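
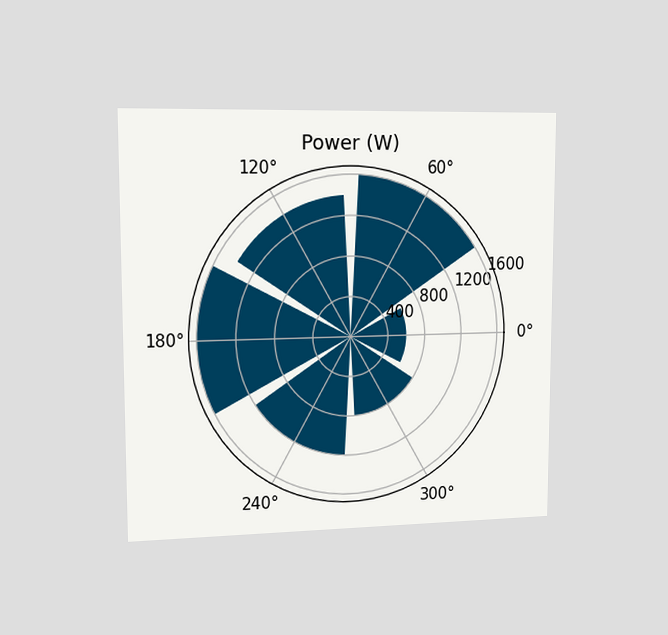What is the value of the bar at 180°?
1600W

The chart is viewed slightly from the left. The bar at 180° reaches 1600W on the radial axis.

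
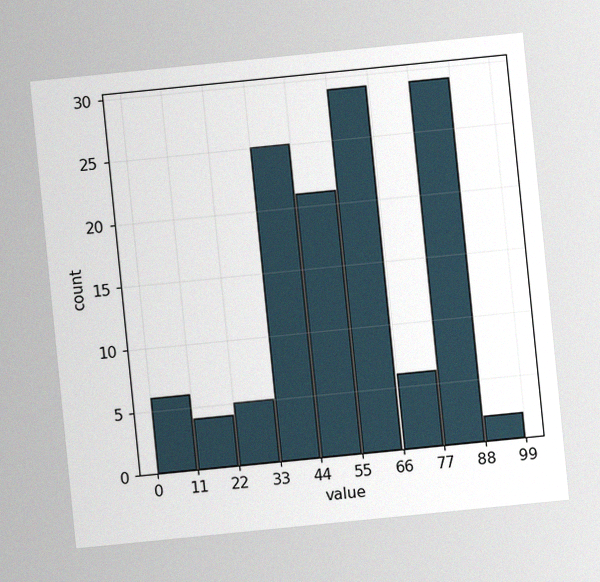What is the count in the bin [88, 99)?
The chart is tilted about 6° counter-clockwise, with some photo noise. The [88, 99) bin has height 2.

2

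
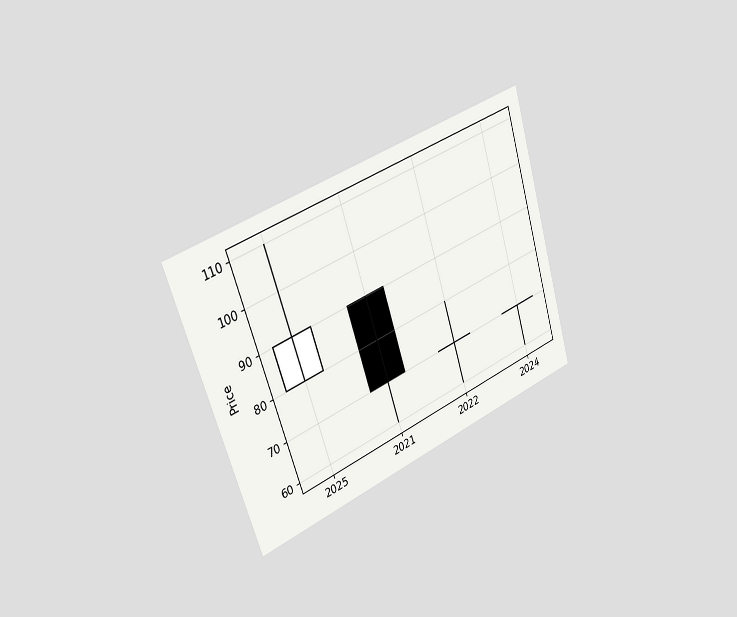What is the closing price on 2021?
70

The chart is tilted about 18° counter-clockwise and viewed slightly from the left. The 2021 candle closes at 70.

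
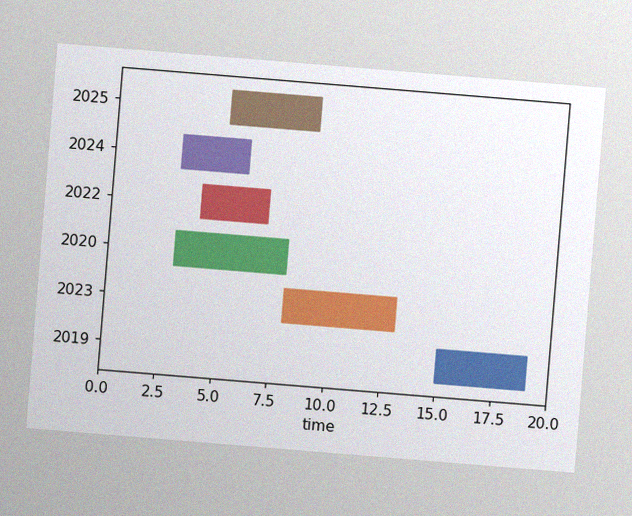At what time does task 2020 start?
3

The chart is tilted about 5° clockwise, with some photo noise. The 2020 bar begins at t=3.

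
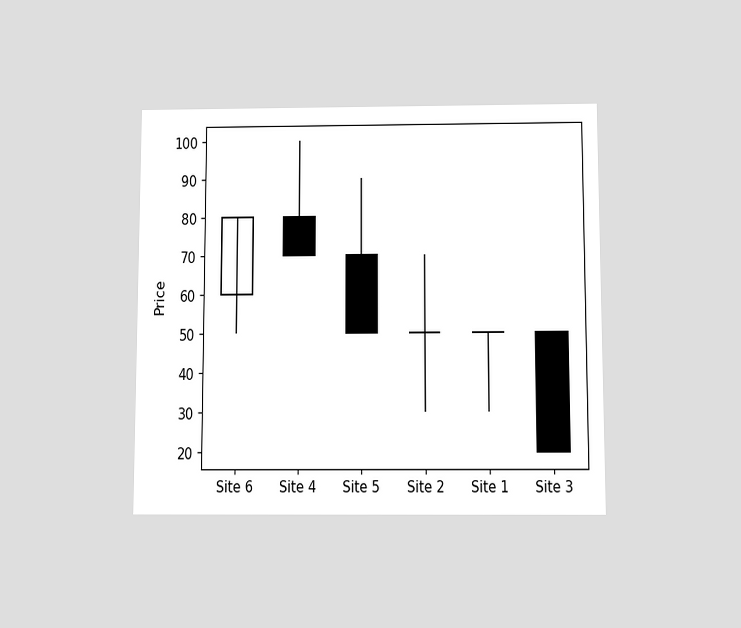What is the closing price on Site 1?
50

The chart is viewed slightly from below. The Site 1 candle closes at 50.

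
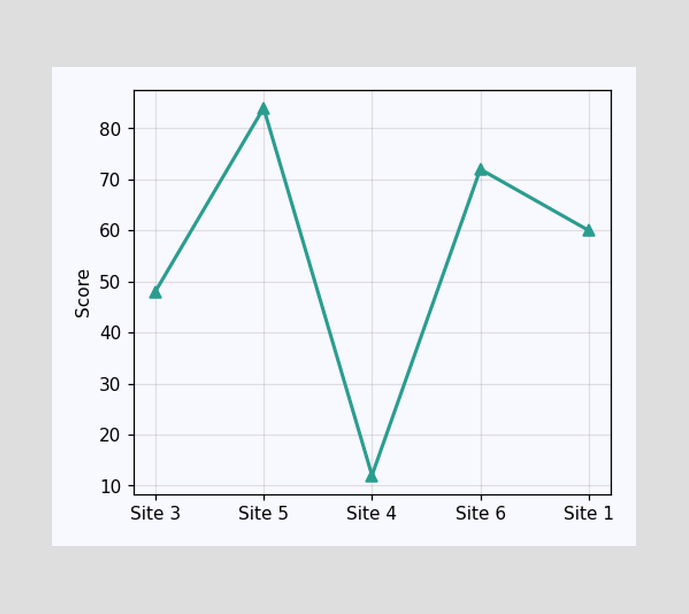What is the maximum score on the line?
The highest point is at Site 5, and reading across to the y-axis gives 84.

84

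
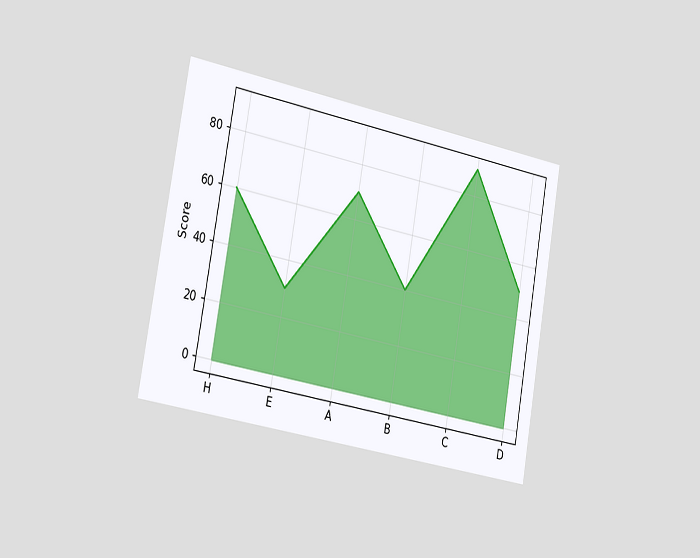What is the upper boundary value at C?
The chart is tilted about 10° clockwise and viewed slightly from the left. At C the upper boundary is at 90.

90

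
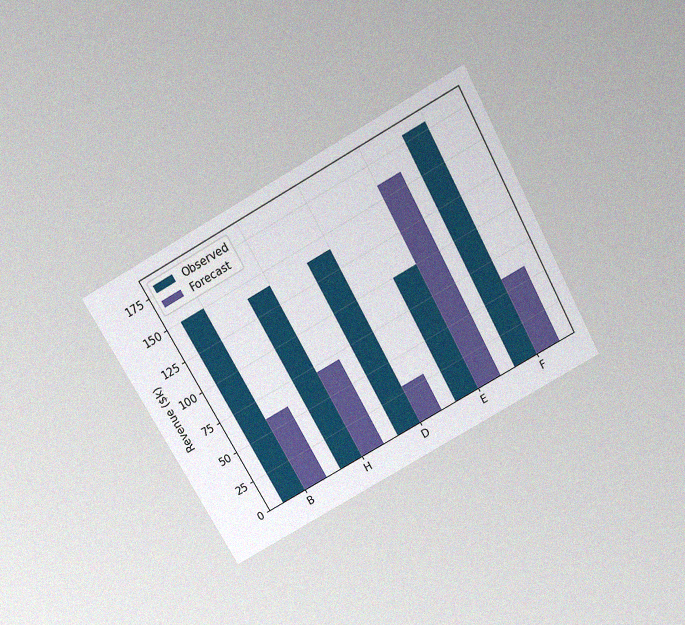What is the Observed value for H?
$140k

The chart is tilted about 29° counter-clockwise and viewed slightly from above, with some photo noise. The Observed bar at H reaches $140k on the y-axis.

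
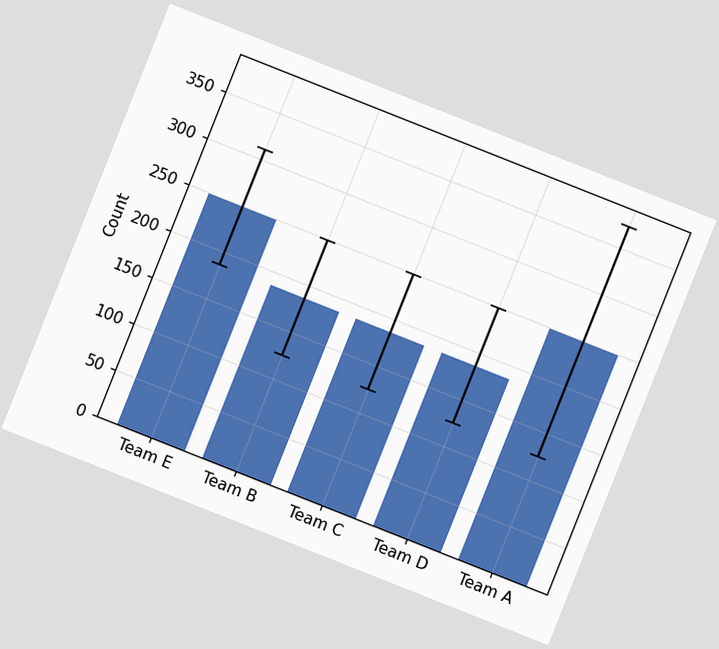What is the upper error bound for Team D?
248

The chart is tilted about 22° clockwise. The Team D bar's upper whisker reaches 248.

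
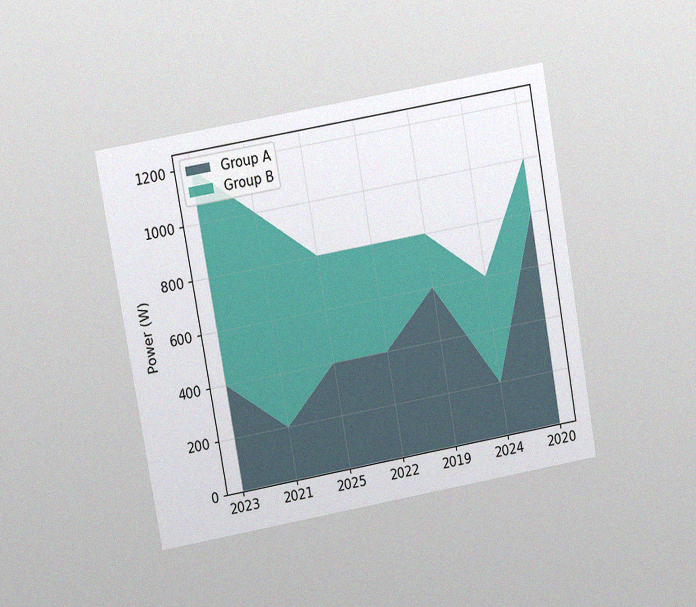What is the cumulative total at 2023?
1200W

The chart is tilted about 10° counter-clockwise and viewed at a slight angle, with some photo noise. The stacked total at 2023 reaches 1200W.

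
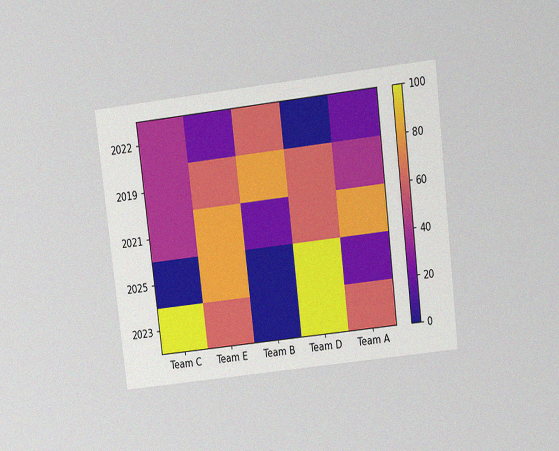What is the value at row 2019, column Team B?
80

The chart is tilted about 7° counter-clockwise and viewed slightly from above, with some photo noise. Matching cell (2019, Team B) against the colorbar gives 80.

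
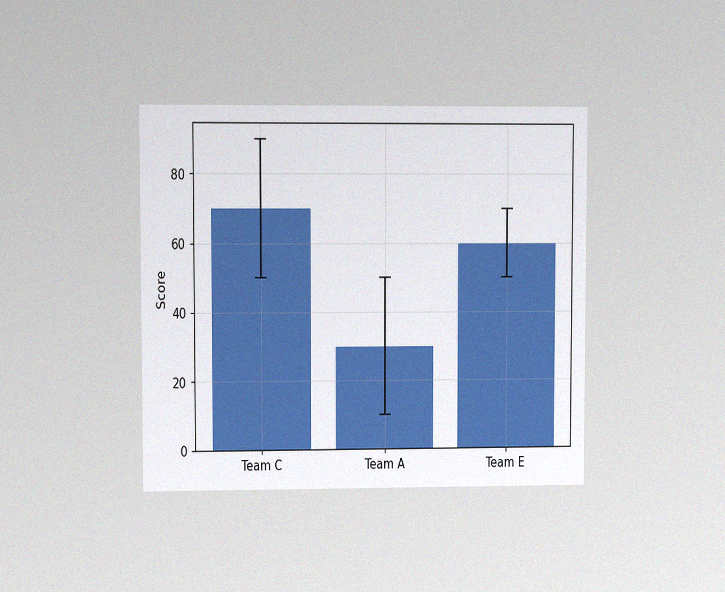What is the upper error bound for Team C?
The chart is viewed at a slight angle, with some photo noise. The Team C bar's upper whisker reaches 90.

90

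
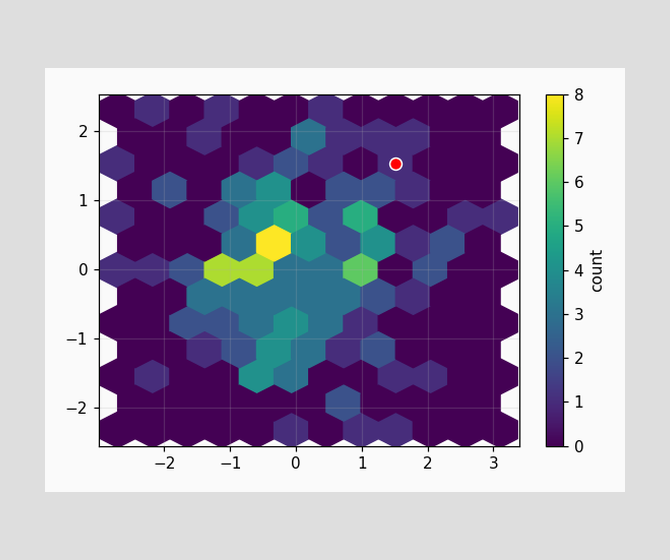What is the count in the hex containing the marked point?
1

The marked hex reads 1 on the colorbar.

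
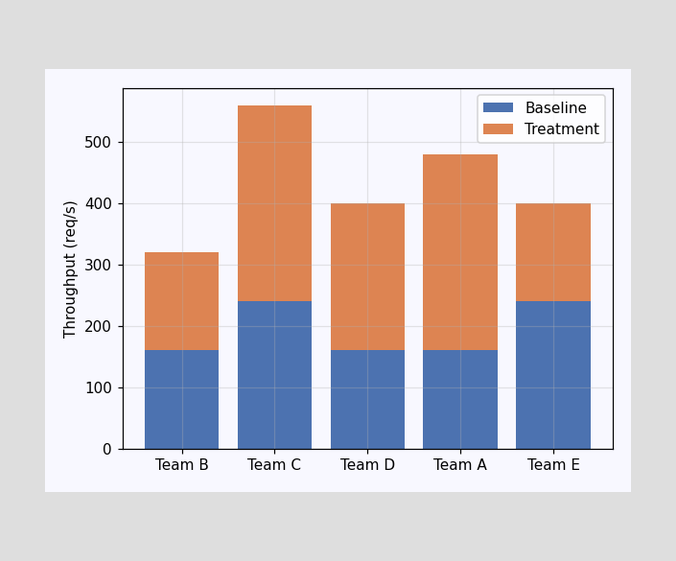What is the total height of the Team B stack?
320req/s

The Team B stack's top reaches 320req/s on the y-axis.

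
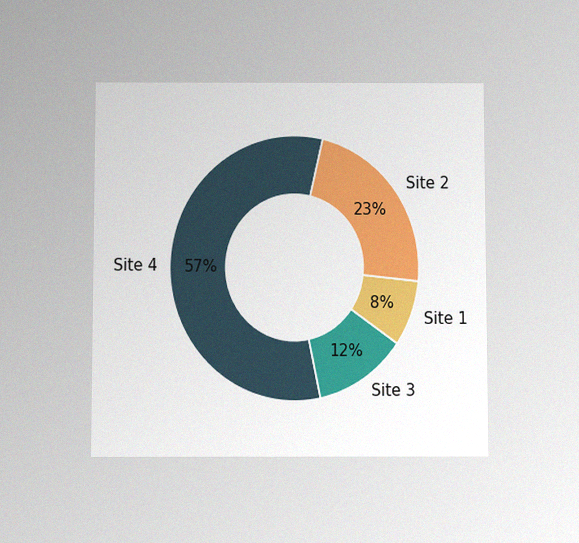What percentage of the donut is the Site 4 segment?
57%

The chart is viewed at a slight angle, with some photo noise. The Site 4 segment takes up 57% of the ring.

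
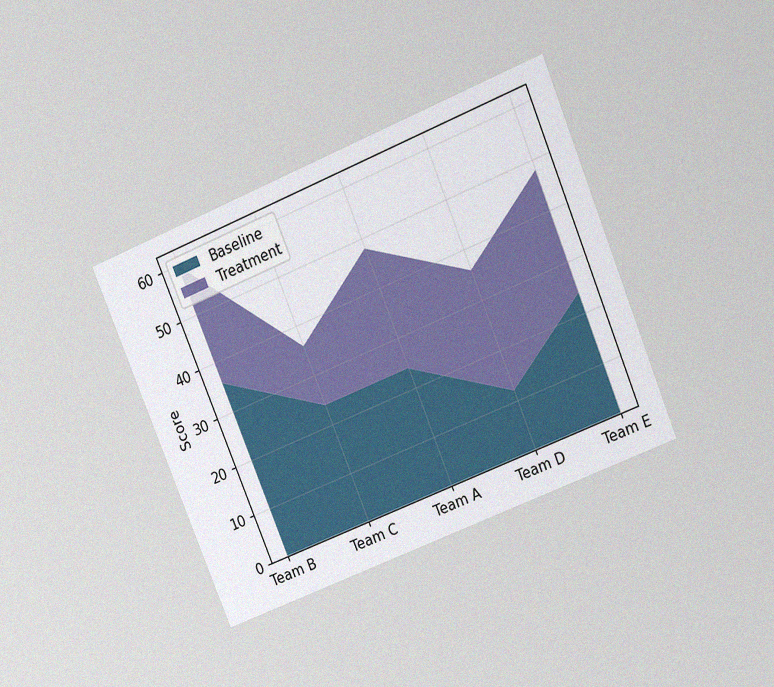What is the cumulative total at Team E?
The chart is tilted about 22° counter-clockwise and viewed at a slight angle, with some photo noise. The stacked total at Team E reaches 48.

48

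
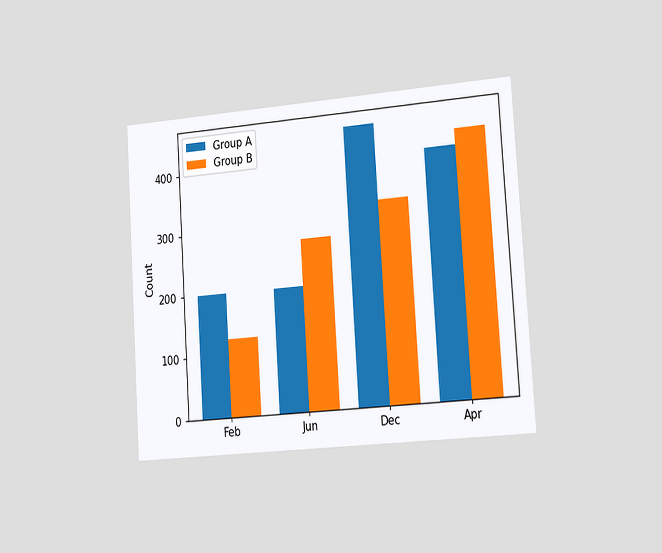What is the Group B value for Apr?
The chart is tilted about 4° counter-clockwise and viewed slightly from the right. The Group B bar at Apr reaches 425 on the y-axis.

425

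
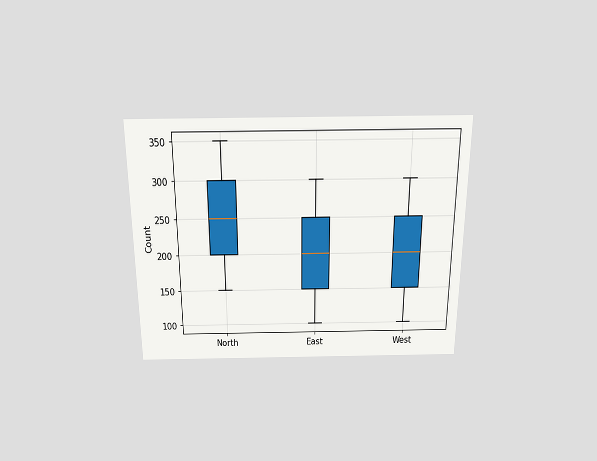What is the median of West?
200

The chart is viewed slightly from above. The median line in the West box sits at 200.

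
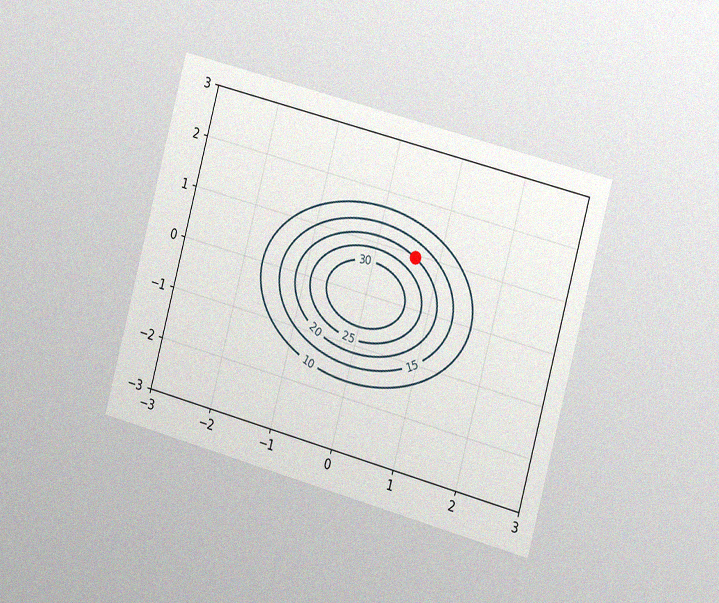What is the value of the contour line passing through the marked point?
20

The chart is tilted about 15° clockwise and viewed slightly from the right, with some photo noise. The marked point sits on the contour labelled 20.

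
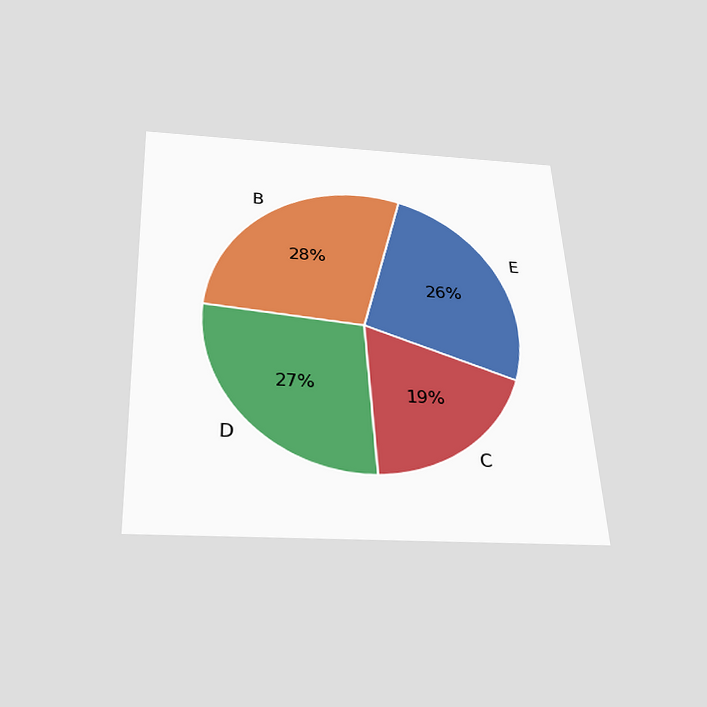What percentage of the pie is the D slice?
The chart is tilted about 3° counter-clockwise and viewed slightly from below. The D slice takes up 27% of the pie.

27%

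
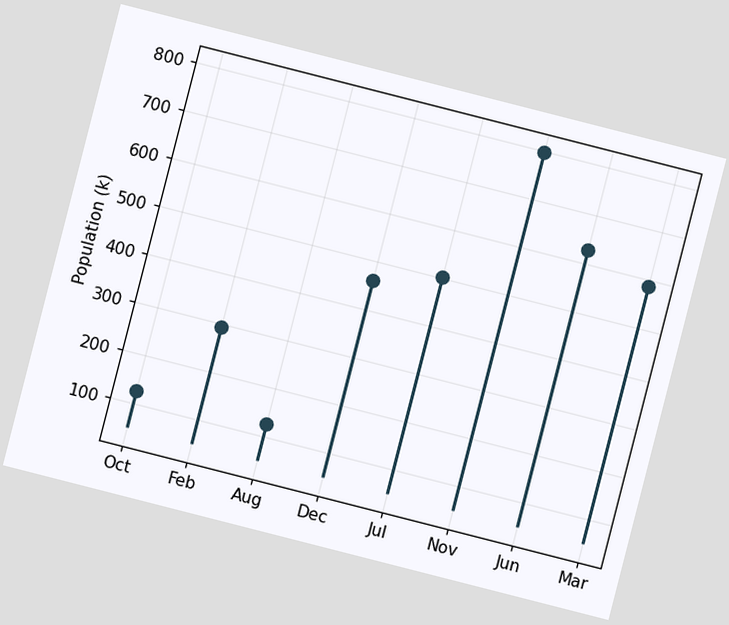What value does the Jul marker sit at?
The chart is tilted about 14° clockwise. The Jul marker sits at 504k.

504k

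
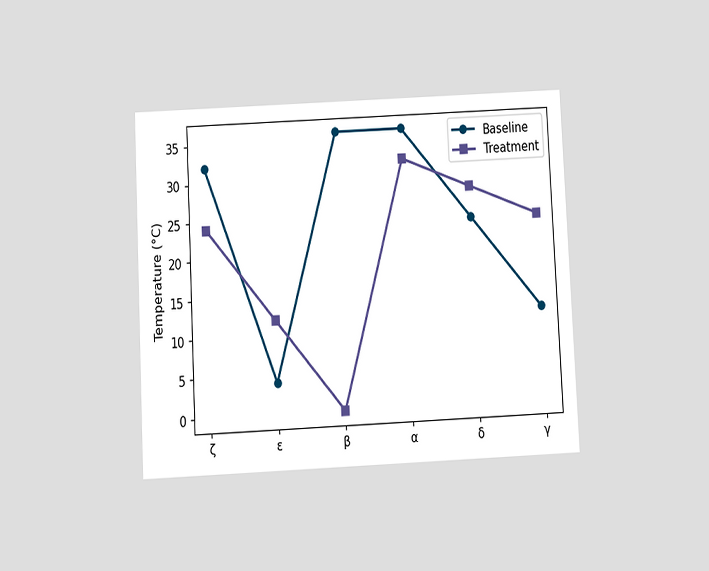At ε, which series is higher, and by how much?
Treatment, by 8°C

The chart is tilted about 3° counter-clockwise and viewed slightly from below. At ε, Treatment sits above the other line by 8°C.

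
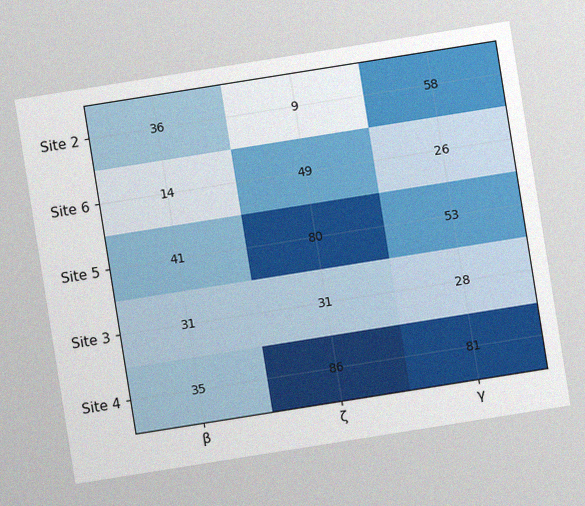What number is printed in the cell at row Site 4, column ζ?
86

The chart is tilted about 9° counter-clockwise, with some photo noise. The (Site 4, ζ) cell reads 86.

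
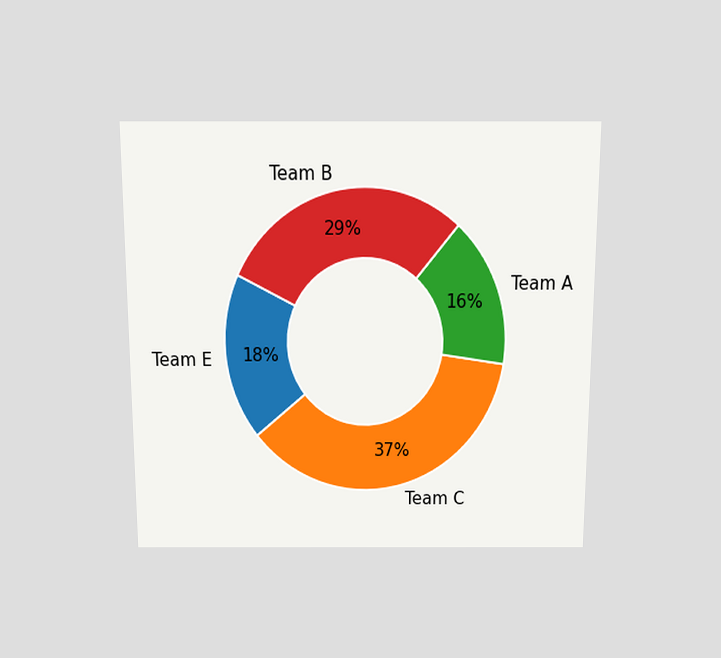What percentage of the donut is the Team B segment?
29%

The chart is viewed slightly from above. The Team B segment takes up 29% of the ring.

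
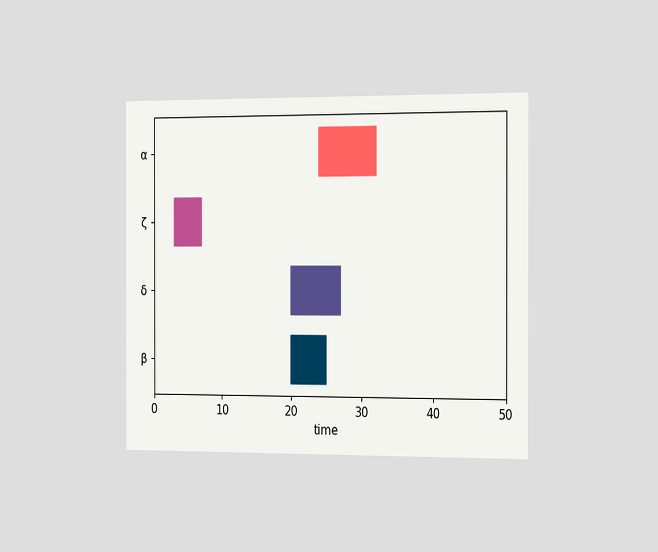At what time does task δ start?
The chart is viewed slightly from the right. The δ bar begins at t=20.

20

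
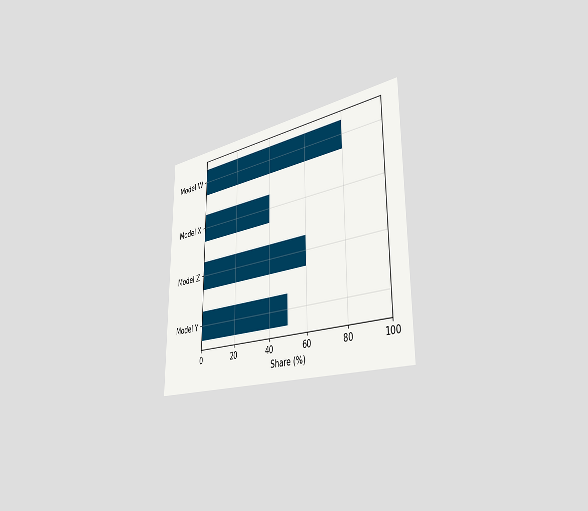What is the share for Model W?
80%

The chart is viewed slightly from the right. Reading along the chart's x-axis, the Model W bar reaches 80%.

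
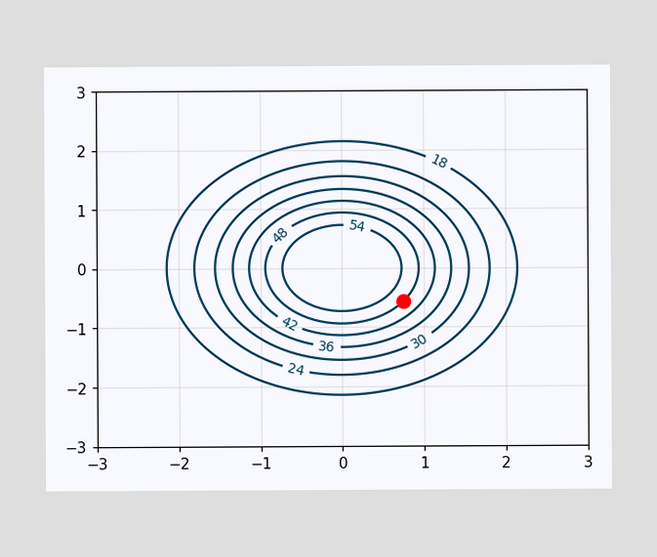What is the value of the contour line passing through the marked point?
The marked point sits on the contour labelled 48.

48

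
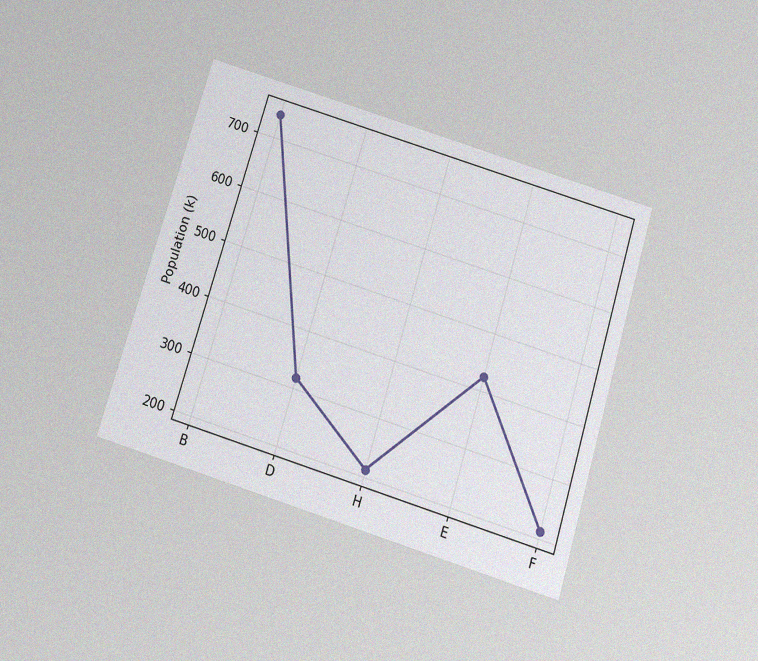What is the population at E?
424k

The chart is tilted about 17° clockwise and viewed slightly from below, with some photo noise. At E, the line is at 424k.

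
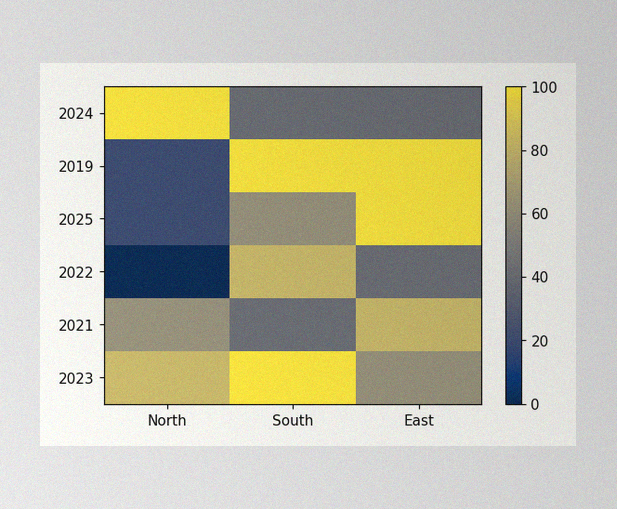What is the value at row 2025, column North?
The image has some photo noise and uneven lighting. Matching cell (2025, North) against the colorbar gives 20.

20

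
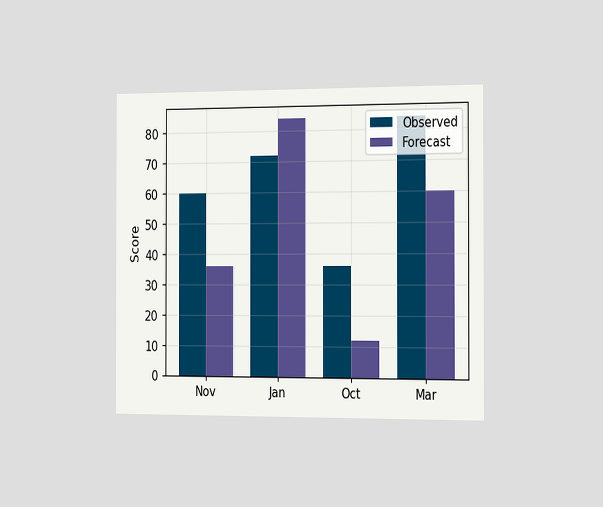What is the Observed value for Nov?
The chart is viewed slightly from the right. The Observed bar at Nov reaches 60 on the y-axis.

60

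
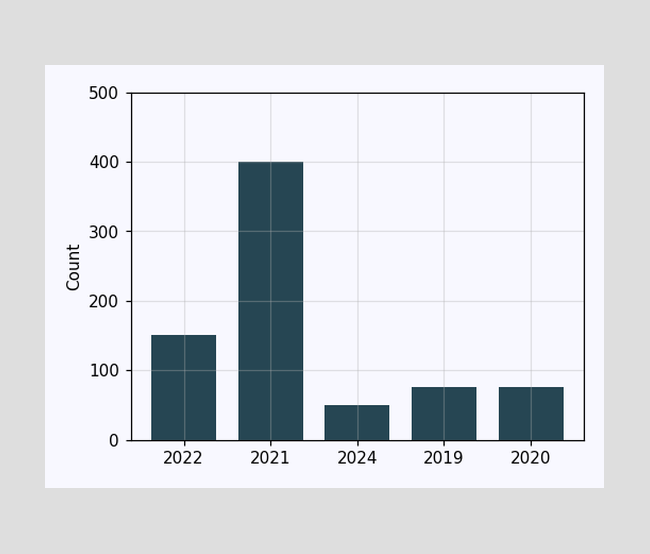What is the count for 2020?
75

Reading along the chart's y-axis, the 2020 bar reaches 75.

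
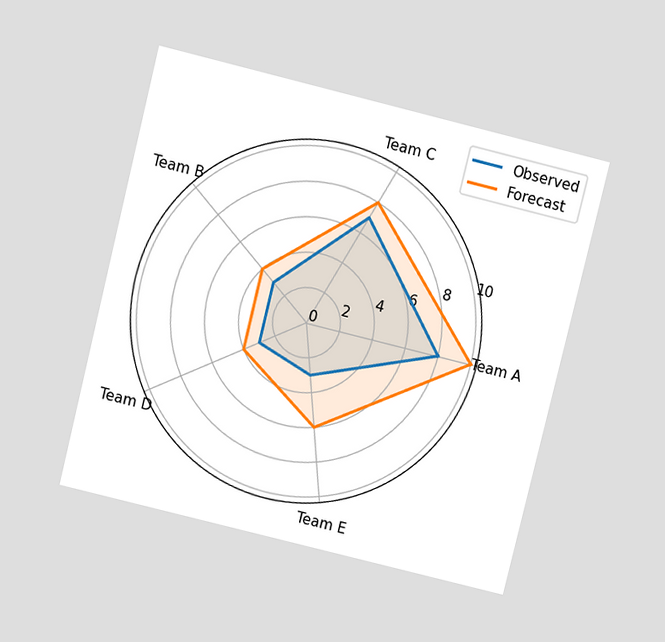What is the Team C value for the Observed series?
7

The chart is tilted about 14° clockwise and viewed at a slight angle. On the Team C axis, Observed reaches 7.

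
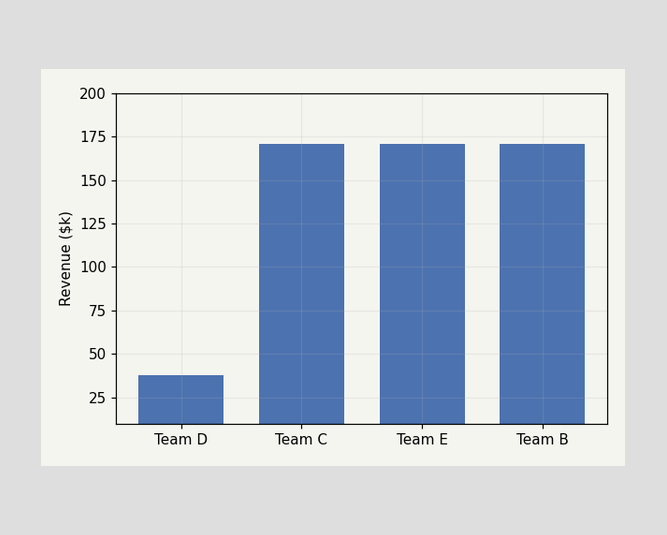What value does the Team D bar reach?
$38k

Reading along the chart's y-axis, the Team D bar reaches $38k.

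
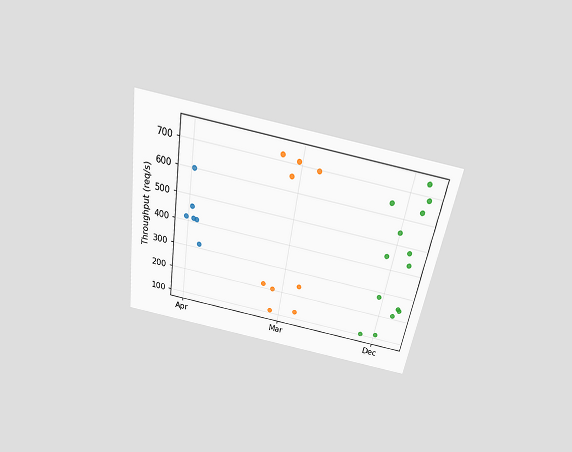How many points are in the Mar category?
9

The chart is tilted about 9° clockwise and viewed slightly from above. Counting the markers in the Mar column gives 9.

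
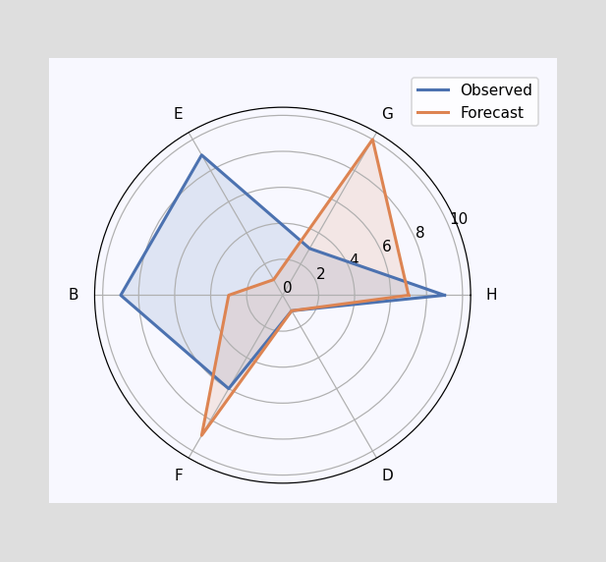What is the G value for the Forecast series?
On the G axis, Forecast reaches 10.

10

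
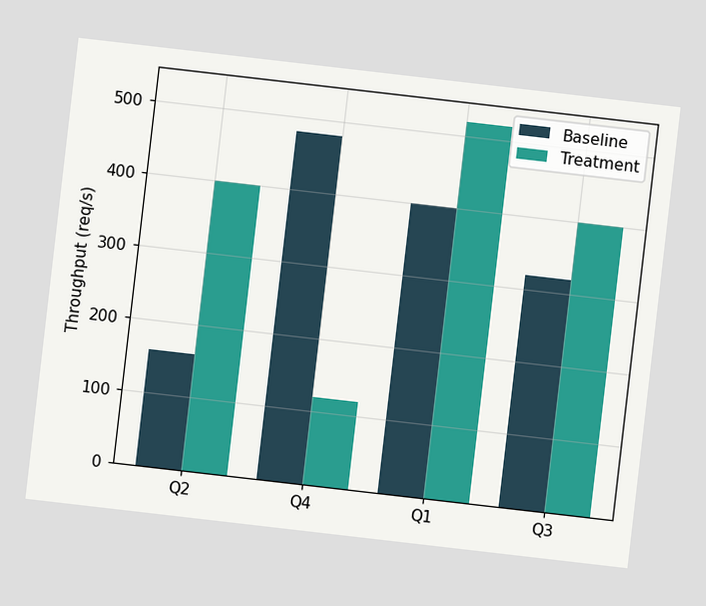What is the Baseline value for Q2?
The chart is tilted about 7° clockwise. The Baseline bar at Q2 reaches 160req/s on the y-axis.

160req/s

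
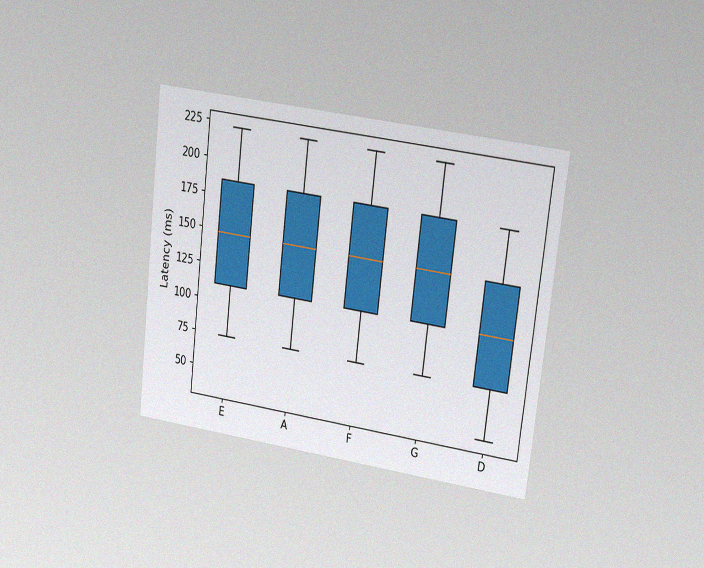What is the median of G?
The chart is tilted about 7° clockwise and viewed at a slight angle, with some photo noise. The median line in the G box sits at 148ms.

148ms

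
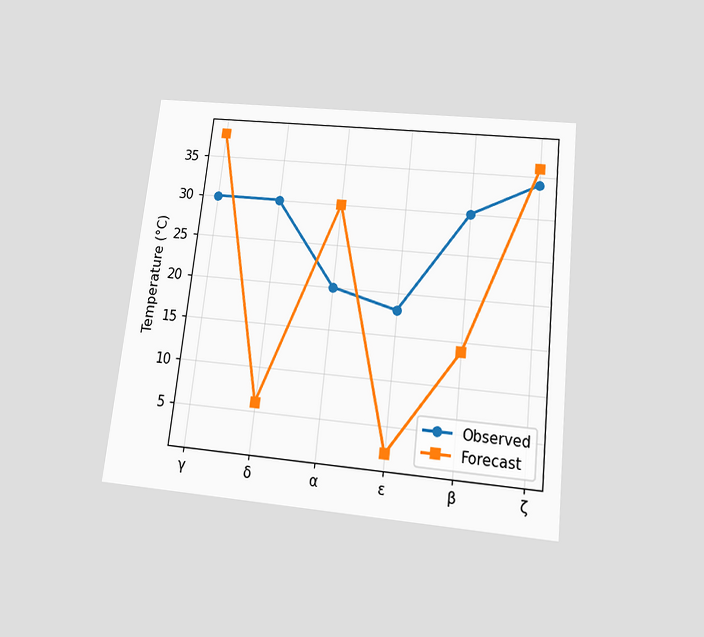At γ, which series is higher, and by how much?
The chart is tilted about 6° clockwise and viewed slightly from below. At γ, Forecast sits above the other line by 8°C.

Forecast, by 8°C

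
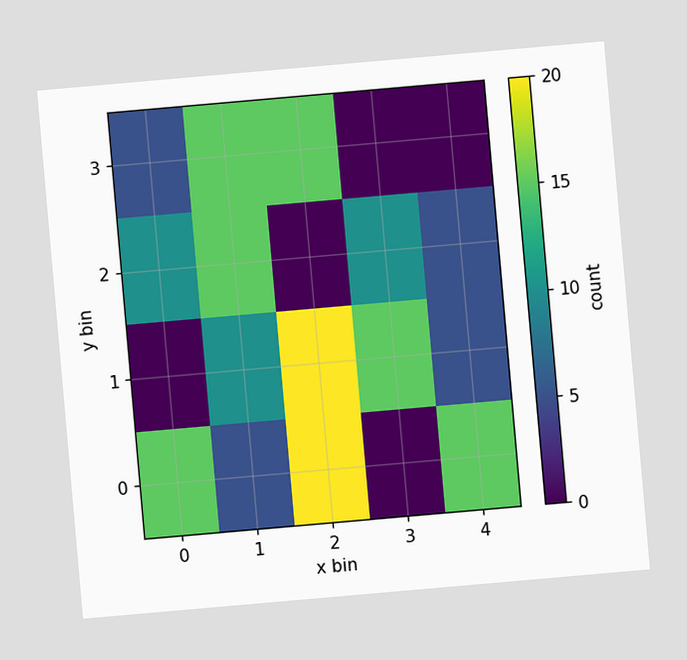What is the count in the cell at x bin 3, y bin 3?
0

The chart is tilted about 5° counter-clockwise. Matching the cell (3, 3) against the colorbar gives 0.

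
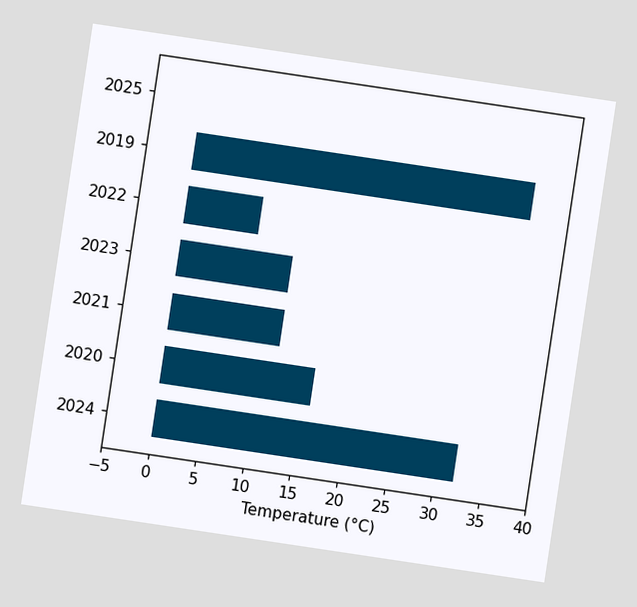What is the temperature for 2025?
0°C

The chart is tilted about 9° clockwise. Reading along the chart's x-axis, the 2025 bar reaches 0°C.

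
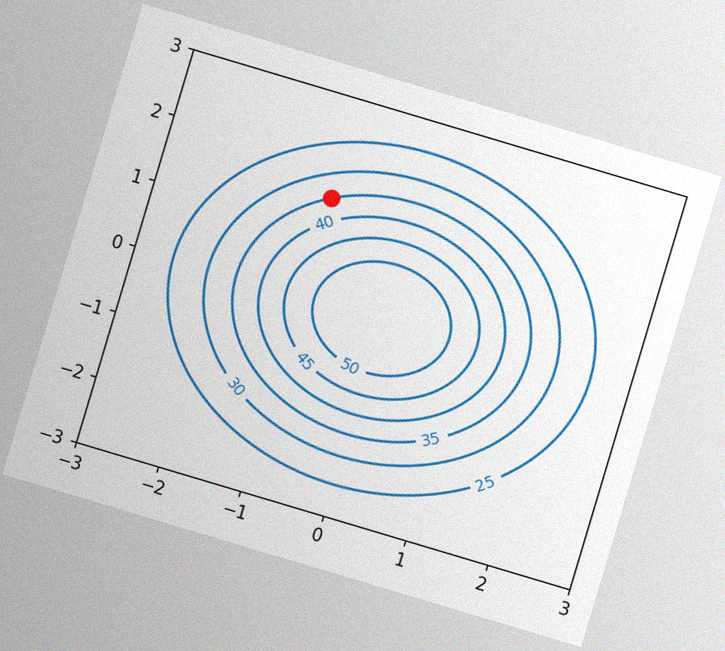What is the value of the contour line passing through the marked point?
The chart is tilted about 17° clockwise, with some photo noise. The marked point sits on the contour labelled 35.

35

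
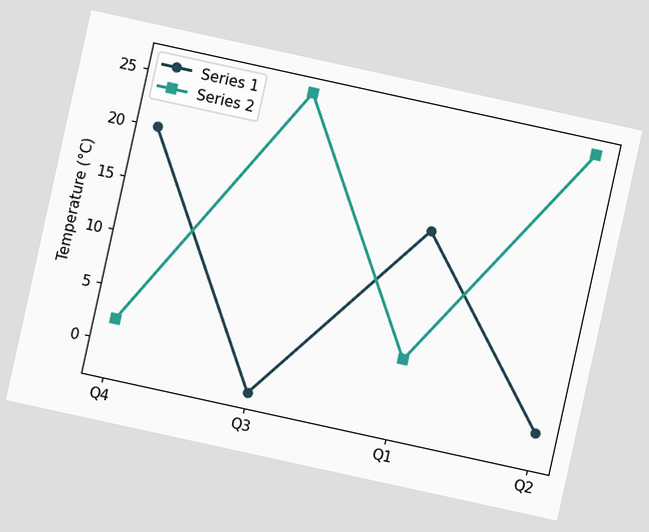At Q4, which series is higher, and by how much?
Series 1, by 18°C

The chart is tilted about 12° clockwise. At Q4, Series 1 sits above the other line by 18°C.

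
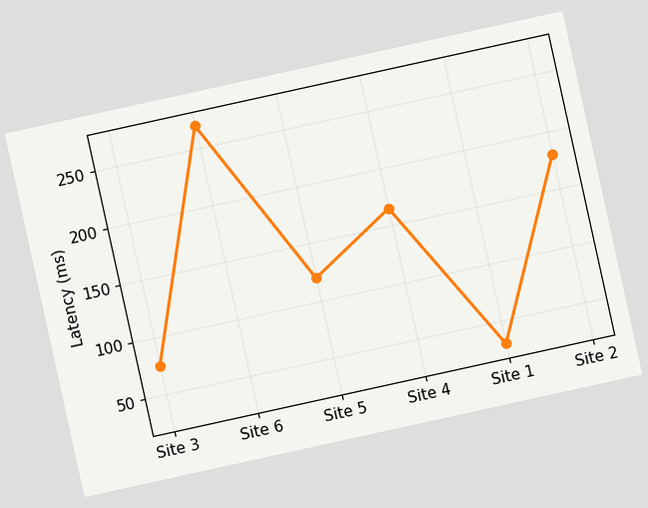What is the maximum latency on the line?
270ms

The chart is tilted about 12° counter-clockwise. The highest point is at Site 6, and reading across to the y-axis gives 270ms.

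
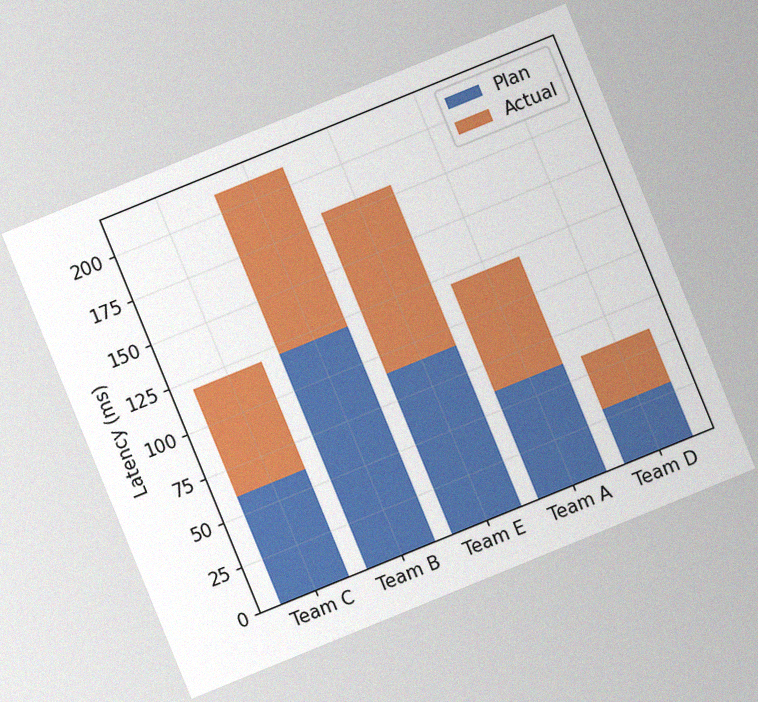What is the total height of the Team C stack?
120ms

The chart is tilted about 22° counter-clockwise, with some photo noise. The Team C stack's top reaches 120ms on the y-axis.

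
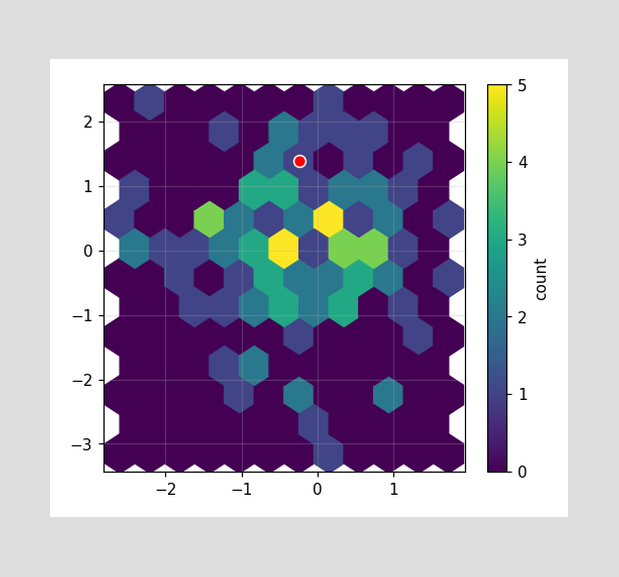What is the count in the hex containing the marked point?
1

The marked hex reads 1 on the colorbar.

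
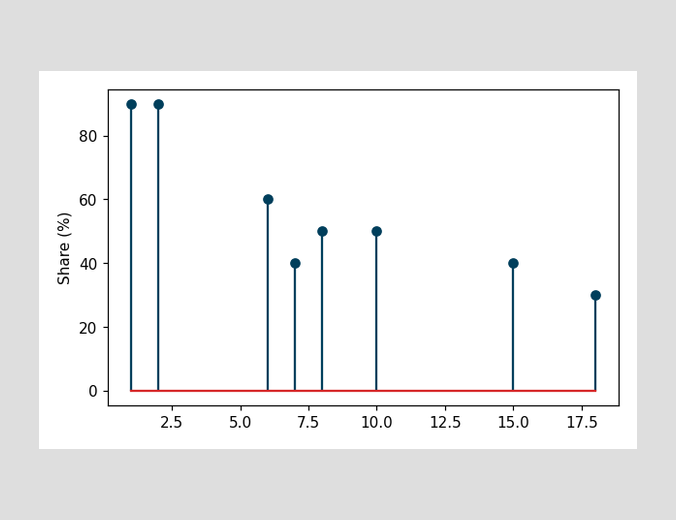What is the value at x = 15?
40%

The stem at x=15 reaches 40%.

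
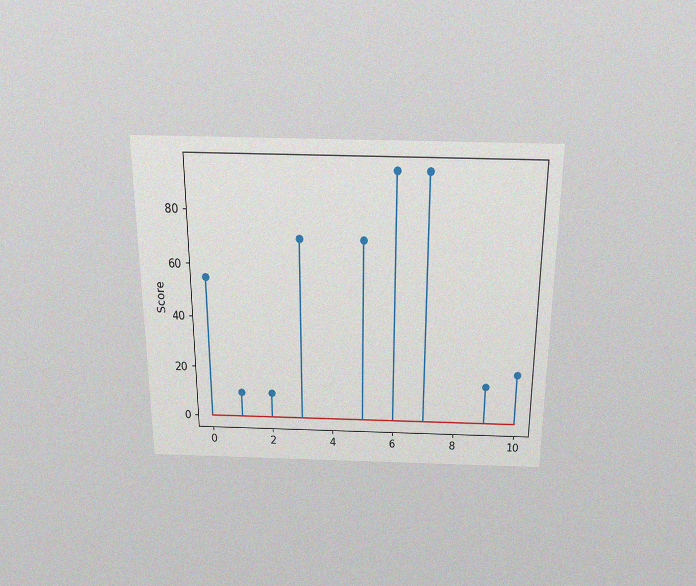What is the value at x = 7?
95

The chart is viewed slightly from above, with some photo noise. The stem at x=7 reaches 95.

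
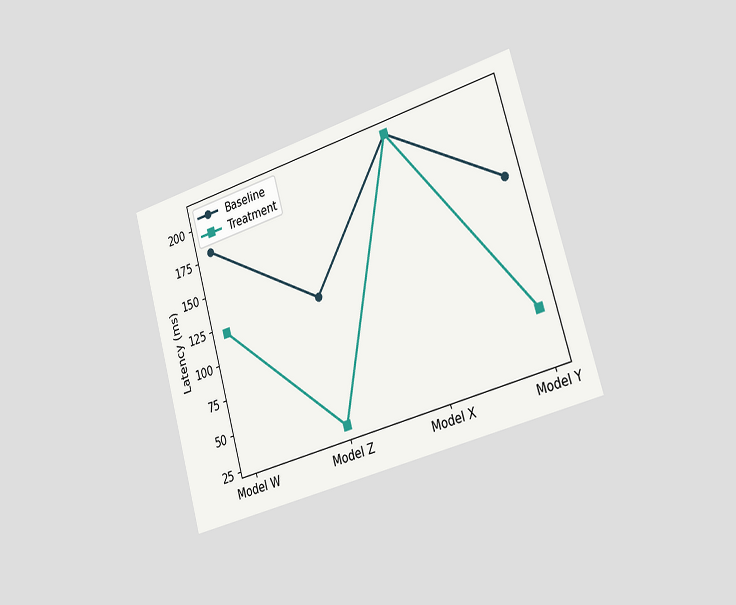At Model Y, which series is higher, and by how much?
Baseline, by 90ms

The chart is tilted about 16° counter-clockwise and viewed slightly from the right. At Model Y, Baseline sits above the other line by 90ms.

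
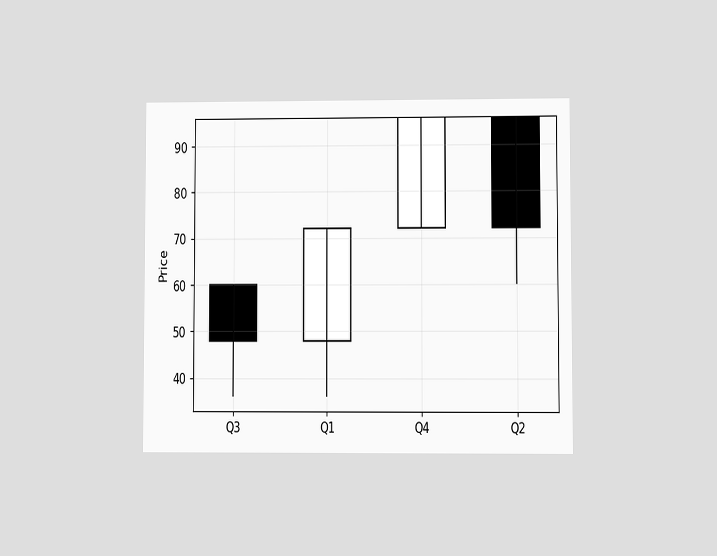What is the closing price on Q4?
96

The chart is viewed at a slight angle. The Q4 candle closes at 96.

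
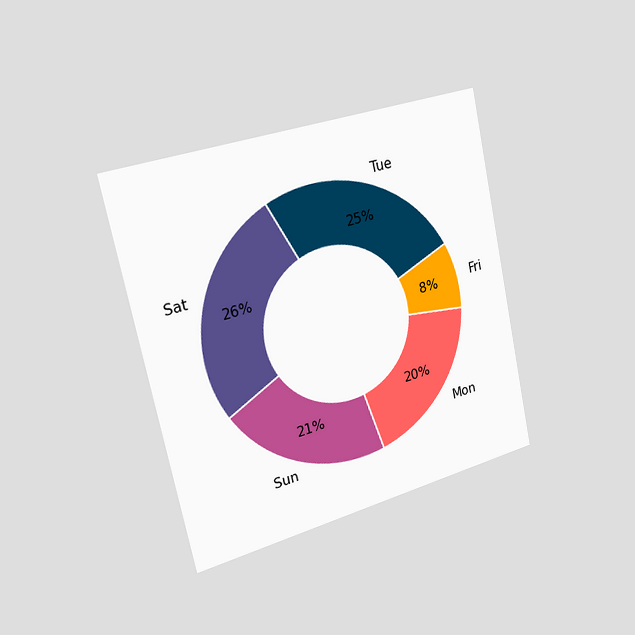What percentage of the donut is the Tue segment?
25%

The chart is tilted about 12° counter-clockwise and viewed slightly from the left. The Tue segment takes up 25% of the ring.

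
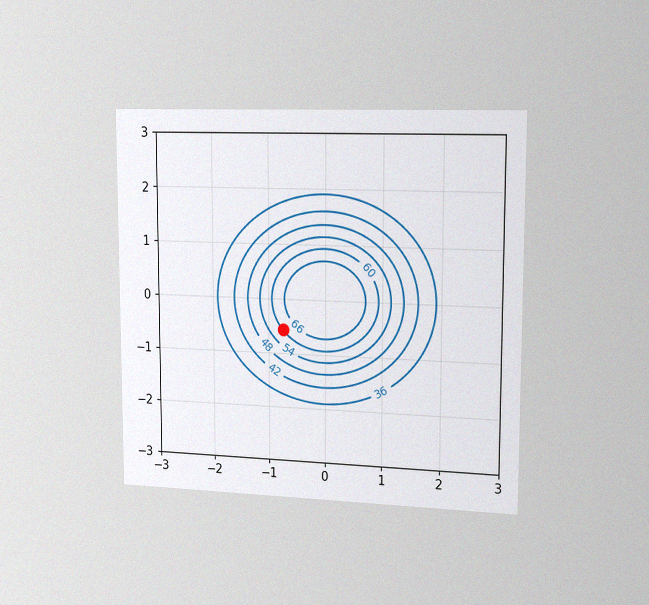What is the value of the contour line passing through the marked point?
The chart is viewed slightly from the right, with some photo noise. The marked point sits on the contour labelled 60.

60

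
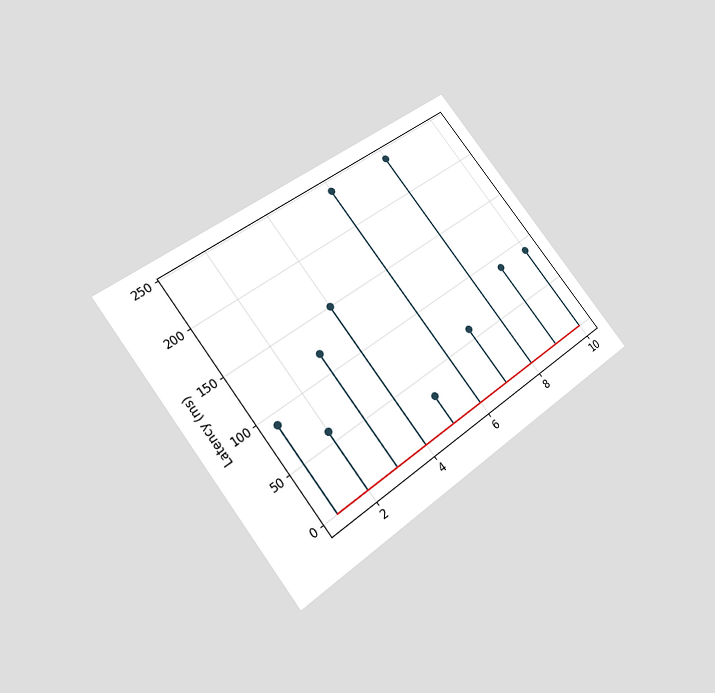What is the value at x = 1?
90ms

The chart is tilted about 37° counter-clockwise and viewed at a slight angle. The stem at x=1 reaches 90ms.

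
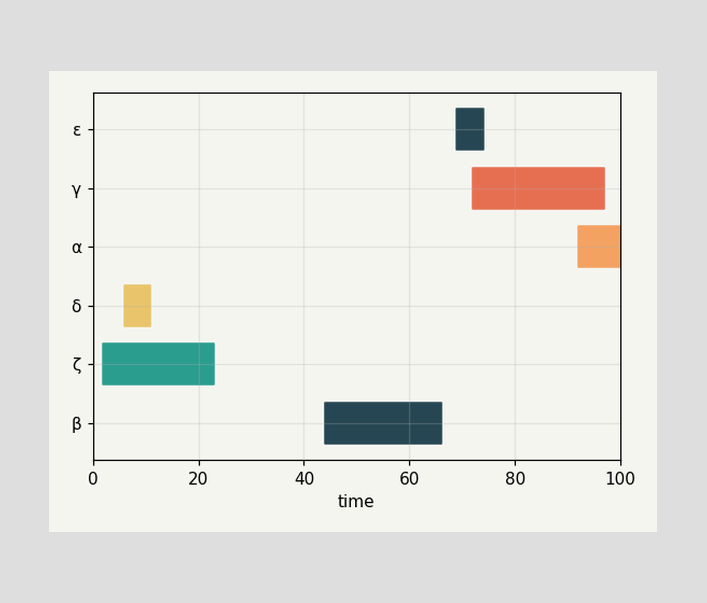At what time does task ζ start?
2

The ζ bar begins at t=2.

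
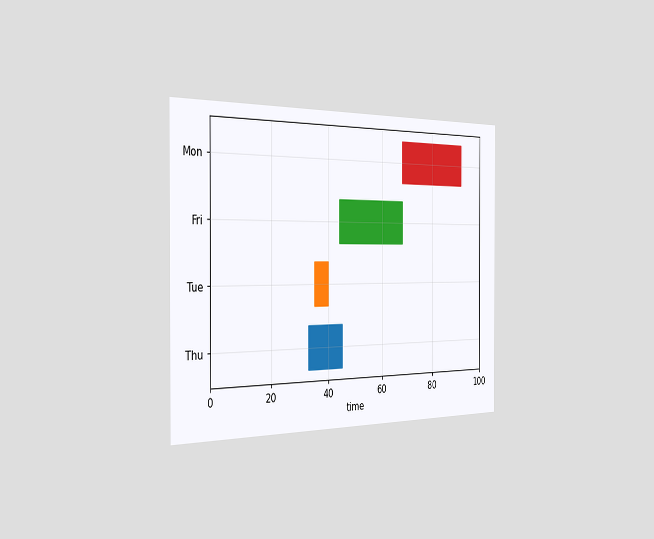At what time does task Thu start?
33

The chart is viewed slightly from the left. The Thu bar begins at t=33.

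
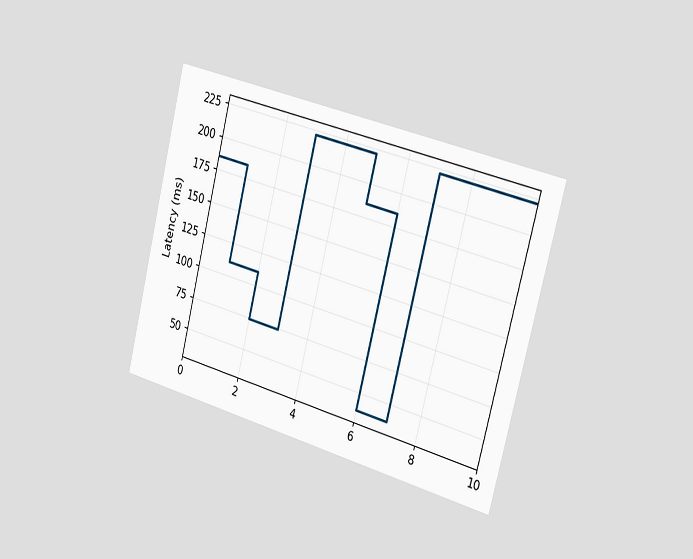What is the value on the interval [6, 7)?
37ms

The chart is tilted about 14° clockwise and viewed slightly from the right. On [6, 7) the step sits at 37ms.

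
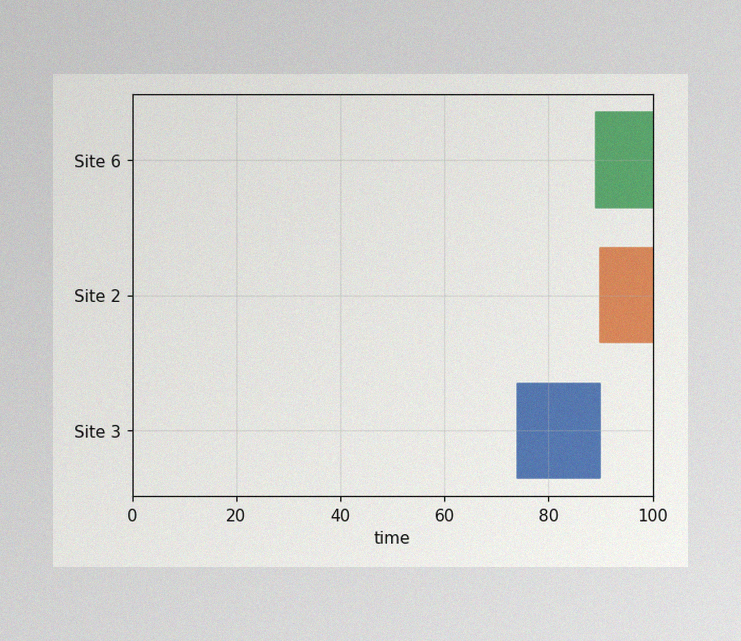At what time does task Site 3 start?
74

The image has some photo noise and uneven lighting. The Site 3 bar begins at t=74.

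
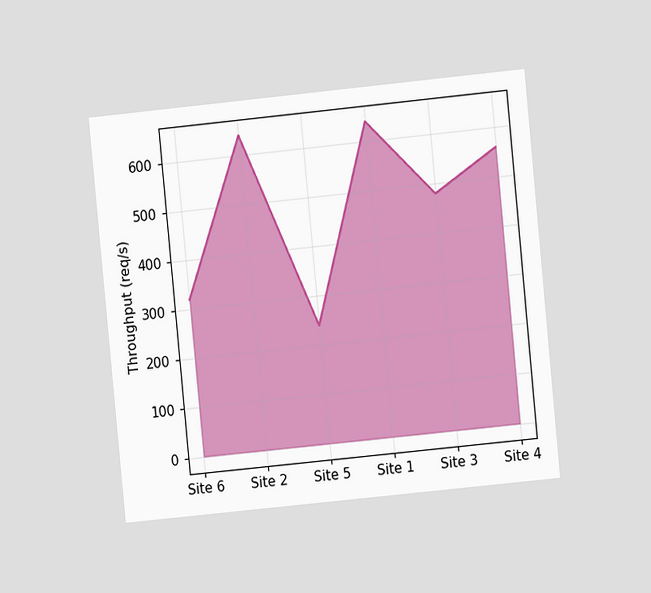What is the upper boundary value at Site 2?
The chart is tilted about 6° counter-clockwise and viewed at a slight angle. At Site 2 the upper boundary is at 640req/s.

640req/s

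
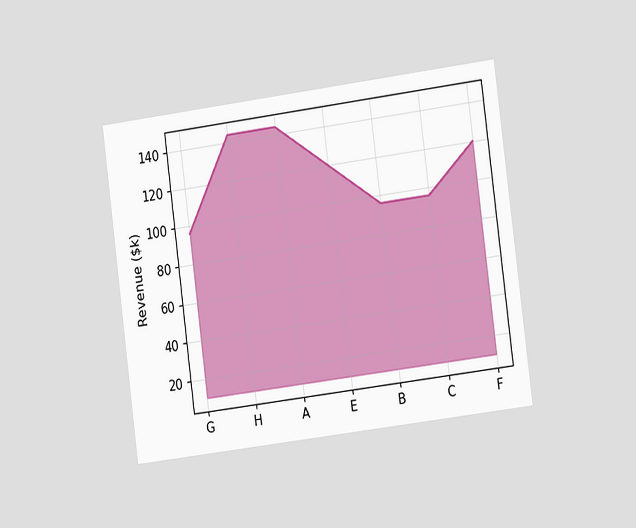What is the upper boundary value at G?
The chart is tilted about 7° counter-clockwise and viewed slightly from the right. At G the upper boundary is at $96k.

$96k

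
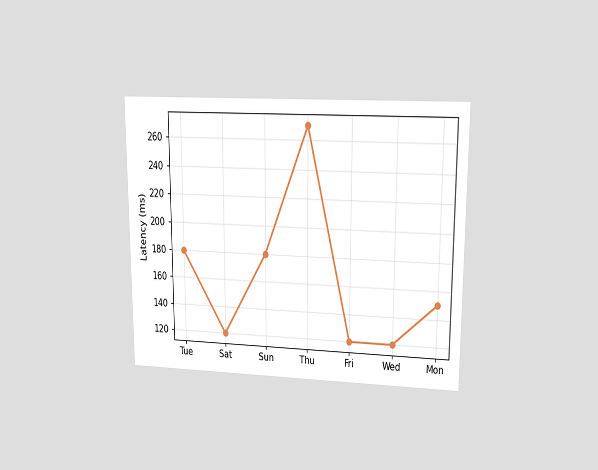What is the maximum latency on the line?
270ms

The chart is viewed at a slight angle. The highest point is at Thu, and reading across to the y-axis gives 270ms.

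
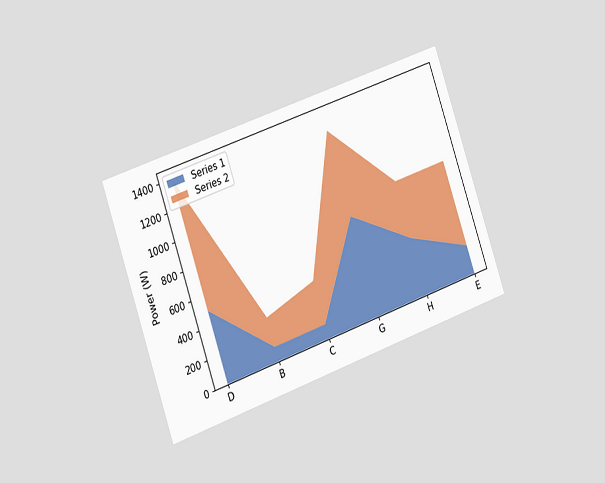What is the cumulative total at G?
The chart is tilted about 19° counter-clockwise and viewed slightly from the left. The stacked total at G reaches 1300W.

1300W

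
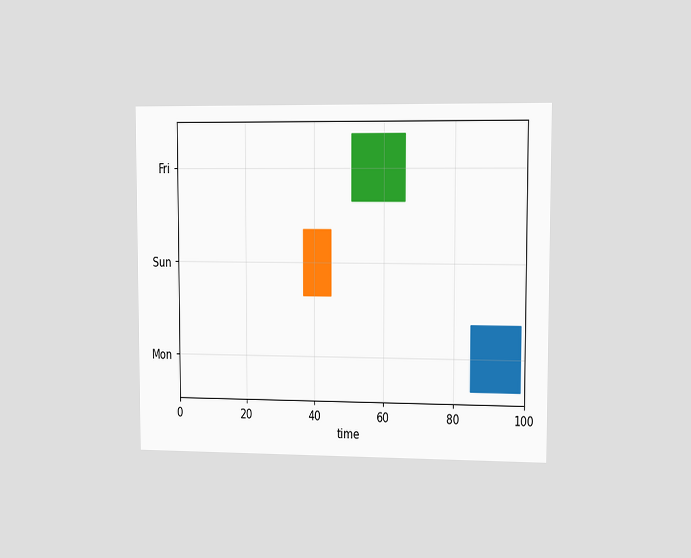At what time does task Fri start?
51

The chart is viewed slightly from the right. The Fri bar begins at t=51.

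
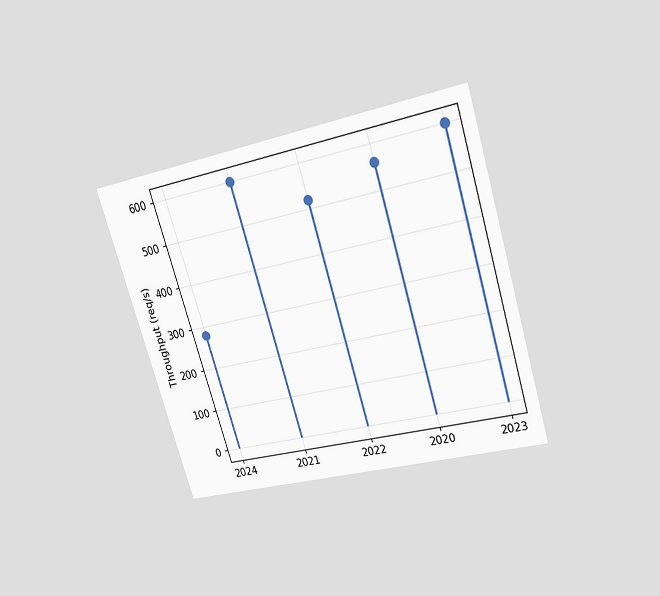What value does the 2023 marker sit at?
The chart is tilted about 17° counter-clockwise and viewed slightly from above. The 2023 marker sits at 600req/s.

600req/s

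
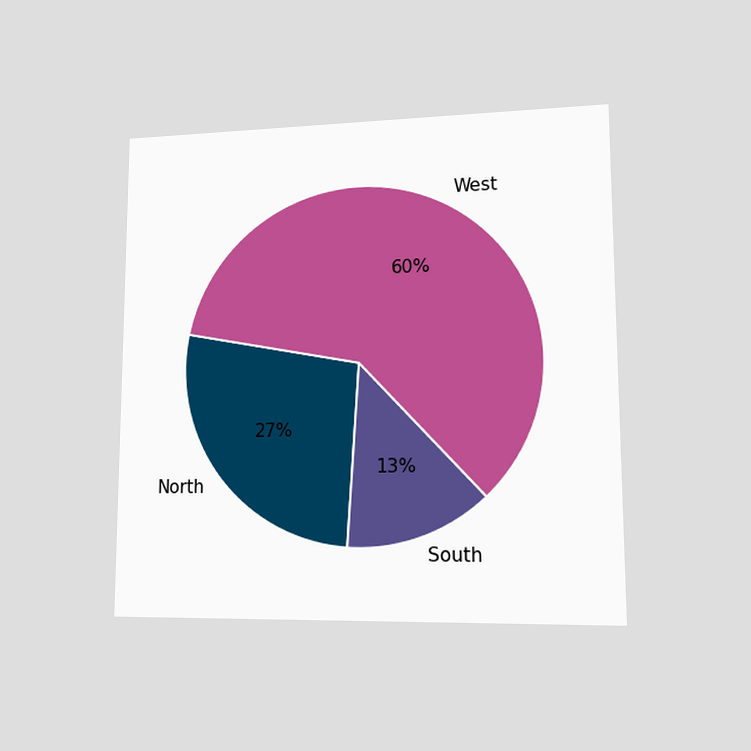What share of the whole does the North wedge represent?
27%

The chart is viewed at a slight angle. The North slice takes up 27% of the pie.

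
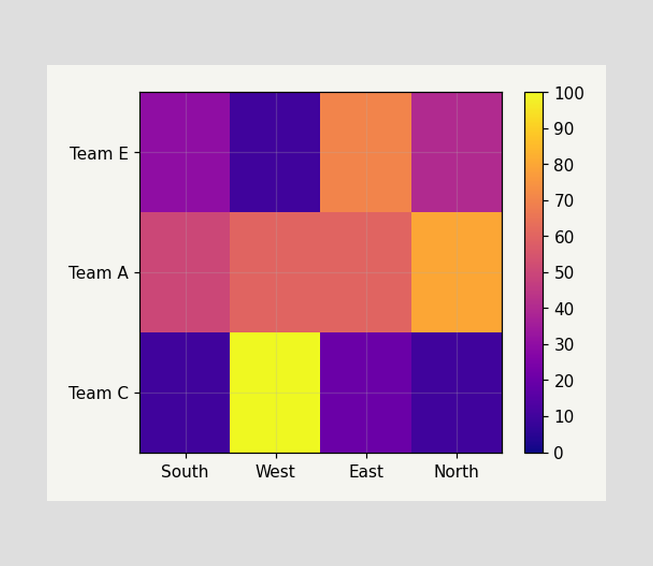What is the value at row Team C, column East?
20

Matching cell (Team C, East) against the colorbar gives 20.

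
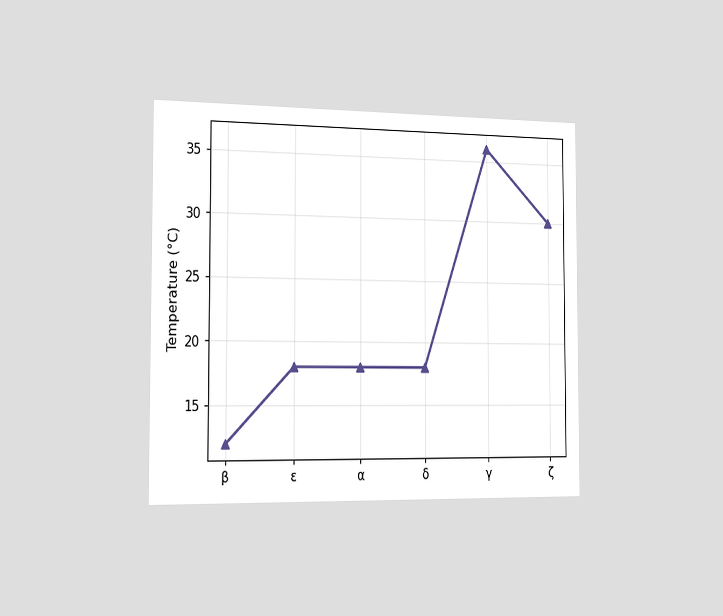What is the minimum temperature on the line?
12°C

The chart is viewed slightly from the left. The lowest point is at β, and reading across to the y-axis gives 12°C.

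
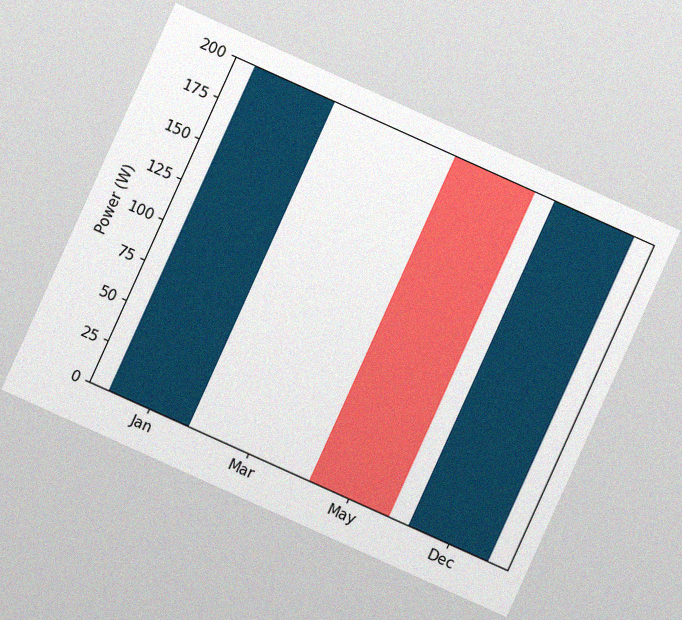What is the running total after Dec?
The chart is tilted about 24° clockwise, with some photo noise. After Dec the running total reaches 200W.

200W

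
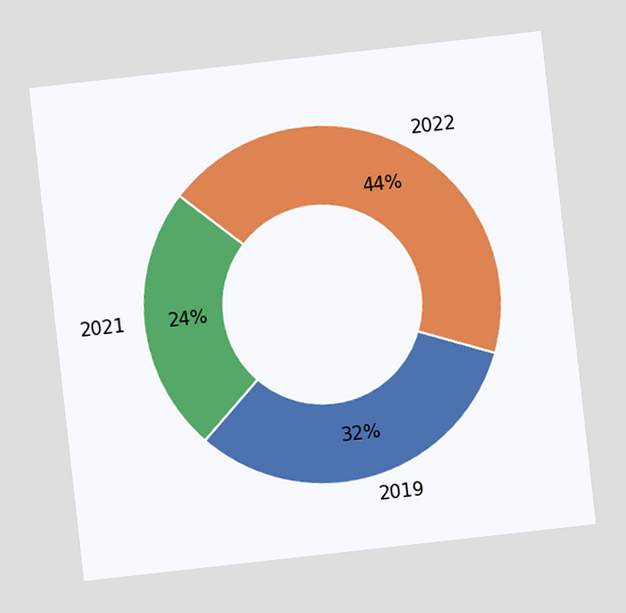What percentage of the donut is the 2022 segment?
44%

The chart is tilted about 6° counter-clockwise. The 2022 segment takes up 44% of the ring.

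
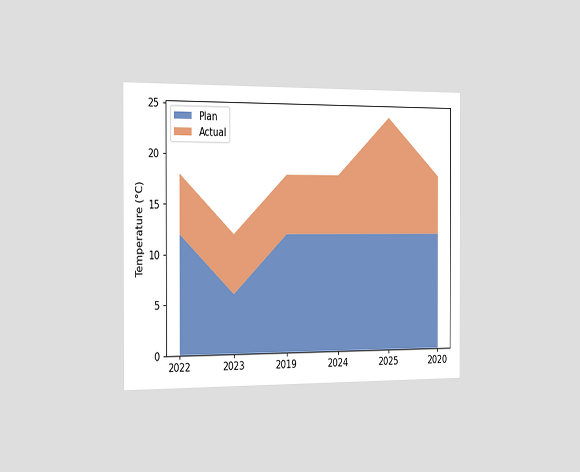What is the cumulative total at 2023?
12°C

The chart is viewed slightly from the left. The stacked total at 2023 reaches 12°C.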